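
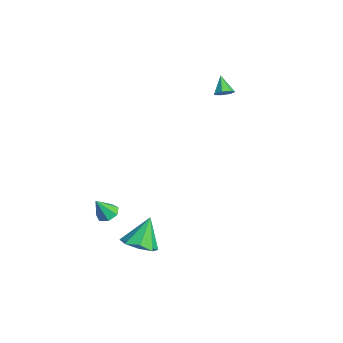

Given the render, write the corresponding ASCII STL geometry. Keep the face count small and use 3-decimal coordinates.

solid 
facet normal 0.284 -0.420 -0.862
outer loop
vertex 2.918 -1.782 -3.408
vertex 2.061 -2.207 -3.483
vertex 2.43 -1.369 -3.77
endloop
endfacet
facet normal 0.482 0.826 0.292
outer loop
vertex 2.918 -1.782 -3.408
vertex 2.43 -1.369 -3.77
vertex 1.579 -1.493 -2.017
endloop
endfacet
facet normal 0.282 -0.420 -0.863
outer loop
vertex 2.43 -1.369 -3.77
vertex 2.061 -2.207 -3.483
vertex 1.726 -1.446 -3.963
endloop
endfacet
facet normal -0.113 0.993 0.015
outer loop
vertex 2.43 -1.369 -3.77
vertex 1.726 -1.446 -3.963
vertex 1.579 -1.493 -2.017
endloop
endfacet
facet normal 0.284 -0.419 -0.862
outer loop
vertex 1.726 -1.446 -3.963
vertex 2.061 -2.207 -3.483
vertex 1.218 -1.97 -3.876
endloop
endfacet
facet normal -0.721 0.692 -0.038
outer loop
vertex 1.726 -1.446 -3.963
vertex 1.218 -1.97 -3.876
vertex 1.579 -1.493 -2.017
endloop
endfacet
facet normal 0.284 -0.420 -0.862
outer loop
vertex 1.218 -1.97 -3.876
vertex 2.061 -2.207 -3.483
vertex 1.203 -2.632 -3.558
endloop
endfacet
facet normal -0.981 0.101 0.165
outer loop
vertex 1.218 -1.97 -3.876
vertex 1.203 -2.632 -3.558
vertex 1.579 -1.493 -2.017
endloop
endfacet
facet normal 0.284 -0.420 -0.862
outer loop
vertex 1.203 -2.632 -3.558
vertex 2.061 -2.207 -3.483
vertex 1.691 -3.045 -3.196
endloop
endfacet
facet normal -0.744 -0.437 0.505
outer loop
vertex 1.203 -2.632 -3.558
vertex 1.691 -3.045 -3.196
vertex 1.579 -1.493 -2.017
endloop
endfacet
facet normal 0.283 -0.420 -0.862
outer loop
vertex 1.691 -3.045 -3.196
vertex 2.061 -2.207 -3.483
vertex 2.396 -2.968 -3.002
endloop
endfacet
facet normal -0.149 -0.605 0.782
outer loop
vertex 1.691 -3.045 -3.196
vertex 2.396 -2.968 -3.002
vertex 1.579 -1.493 -2.017
endloop
endfacet
facet normal 0.284 -0.420 -0.862
outer loop
vertex 2.396 -2.968 -3.002
vertex 2.061 -2.207 -3.483
vertex 2.904 -2.444 -3.09
endloop
endfacet
facet normal 0.458 -0.304 0.835
outer loop
vertex 2.396 -2.968 -3.002
vertex 2.904 -2.444 -3.09
vertex 1.579 -1.493 -2.017
endloop
endfacet
facet normal 0.284 -0.420 -0.862
outer loop
vertex 2.904 -2.444 -3.09
vertex 2.061 -2.207 -3.483
vertex 2.918 -1.782 -3.408
endloop
endfacet
facet normal 0.719 0.288 0.632
outer loop
vertex 2.904 -2.444 -3.09
vertex 2.918 -1.782 -3.408
vertex 1.579 -1.493 -2.017
endloop
endfacet
facet normal 0.697 -0.064 -0.715
outer loop
vertex -2.098 3.71 3.588
vertex -2.453 3.464 3.264
vertex -2.352 3.993 3.315
endloop
endfacet
facet normal 0.150 0.753 0.641
outer loop
vertex -2.098 3.71 3.588
vertex -2.352 3.993 3.315
vertex -3.227 3.536 4.056
endloop
endfacet
facet normal 0.696 -0.064 -0.715
outer loop
vertex -2.352 3.993 3.315
vertex -2.453 3.464 3.264
vertex -2.683 3.878 3.003
endloop
endfacet
facet normal -0.401 0.912 0.089
outer loop
vertex -2.352 3.993 3.315
vertex -2.683 3.878 3.003
vertex -3.227 3.536 4.056
endloop
endfacet
facet normal 0.698 -0.063 -0.714
outer loop
vertex -2.683 3.878 3.003
vertex -2.453 3.464 3.264
vertex -2.84 3.451 2.887
endloop
endfacet
facet normal -0.860 0.402 -0.314
outer loop
vertex -2.683 3.878 3.003
vertex -2.84 3.451 2.887
vertex -3.227 3.536 4.056
endloop
endfacet
facet normal 0.697 -0.064 -0.714
outer loop
vertex -2.84 3.451 2.887
vertex -2.453 3.464 3.264
vertex -2.706 3.035 3.055
endloop
endfacet
facet normal -0.882 -0.391 -0.264
outer loop
vertex -2.84 3.451 2.887
vertex -2.706 3.035 3.055
vertex -3.227 3.536 4.056
endloop
endfacet
facet normal 0.698 -0.064 -0.714
outer loop
vertex -2.706 3.035 3.055
vertex -2.453 3.464 3.264
vertex -2.381 2.942 3.381
endloop
endfacet
facet normal -0.450 -0.870 0.201
outer loop
vertex -2.706 3.035 3.055
vertex -2.381 2.942 3.381
vertex -3.227 3.536 4.056
endloop
endfacet
facet normal 0.697 -0.064 -0.714
outer loop
vertex -2.381 2.942 3.381
vertex -2.453 3.464 3.264
vertex -2.111 3.242 3.618
endloop
endfacet
facet normal 0.109 -0.675 0.730
outer loop
vertex -2.381 2.942 3.381
vertex -2.111 3.242 3.618
vertex -3.227 3.536 4.056
endloop
endfacet
facet normal 0.697 -0.065 -0.714
outer loop
vertex -2.111 3.242 3.618
vertex -2.453 3.464 3.264
vertex -2.098 3.71 3.588
endloop
endfacet
facet normal 0.376 0.049 0.925
outer loop
vertex -2.111 3.242 3.618
vertex -2.098 3.71 3.588
vertex -3.227 3.536 4.056
endloop
endfacet
facet normal -0.088 0.483 -0.871
outer loop
vertex -1.065 -2.408 -3.543
vertex -1.567 -2.761 -3.688
vertex -1.549 -2.21 -3.384
endloop
endfacet
facet normal 0.453 0.533 0.714
outer loop
vertex -1.065 -2.408 -3.543
vertex -1.549 -2.21 -3.384
vertex -1.453 -3.379 -2.572
endloop
endfacet
facet normal -0.089 0.483 -0.871
outer loop
vertex -1.549 -2.21 -3.384
vertex -1.567 -2.761 -3.688
vertex -2.046 -2.426 -3.453
endloop
endfacet
facet normal -0.335 0.519 0.787
outer loop
vertex -1.549 -2.21 -3.384
vertex -2.046 -2.426 -3.453
vertex -1.453 -3.379 -2.572
endloop
endfacet
facet normal -0.090 0.483 -0.871
outer loop
vertex -2.046 -2.426 -3.453
vertex -1.567 -2.761 -3.688
vertex -2.182 -2.895 -3.699
endloop
endfacet
facet normal -0.846 -0.034 0.532
outer loop
vertex -2.046 -2.426 -3.453
vertex -2.182 -2.895 -3.699
vertex -1.453 -3.379 -2.572
endloop
endfacet
facet normal -0.089 0.482 -0.872
outer loop
vertex -2.182 -2.895 -3.699
vertex -1.567 -2.761 -3.688
vertex -1.855 -3.263 -3.936
endloop
endfacet
facet normal -0.692 -0.707 0.144
outer loop
vertex -2.182 -2.895 -3.699
vertex -1.855 -3.263 -3.936
vertex -1.453 -3.379 -2.572
endloop
endfacet
facet normal -0.089 0.482 -0.872
outer loop
vertex -1.855 -3.263 -3.936
vertex -1.567 -2.761 -3.688
vertex -1.311 -3.253 -3.986
endloop
endfacet
facet normal 0.010 -0.996 -0.088
outer loop
vertex -1.855 -3.263 -3.936
vertex -1.311 -3.253 -3.986
vertex -1.453 -3.379 -2.572
endloop
endfacet
facet normal -0.087 0.482 -0.872
outer loop
vertex -1.311 -3.253 -3.986
vertex -1.567 -2.761 -3.688
vertex -0.959 -2.873 -3.811
endloop
endfacet
facet normal 0.731 -0.683 0.013
outer loop
vertex -1.311 -3.253 -3.986
vertex -0.959 -2.873 -3.811
vertex -1.453 -3.379 -2.572
endloop
endfacet
facet normal -0.087 0.482 -0.872
outer loop
vertex -0.959 -2.873 -3.811
vertex -1.567 -2.761 -3.688
vertex -1.065 -2.408 -3.543
endloop
endfacet
facet normal 0.929 -0.001 0.370
outer loop
vertex -0.959 -2.873 -3.811
vertex -1.065 -2.408 -3.543
vertex -1.453 -3.379 -2.572
endloop
endfacet

endsolid


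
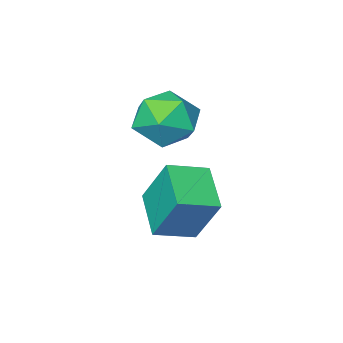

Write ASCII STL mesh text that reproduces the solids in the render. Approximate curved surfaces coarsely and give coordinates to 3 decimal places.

solid 
facet normal -0.921 0.270 -0.281
outer loop
vertex -3.577 2.106 -0.075
vertex -3.008 3.411 -0.687
vertex -3.354 1.303 -1.58
endloop
endfacet
facet normal -0.366 -0.842 0.395
outer loop
vertex -2.212 0.969 -1.233
vertex -3.577 2.106 -0.075
vertex -3.354 1.303 -1.58
endloop
endfacet
facet normal -0.921 0.270 -0.280
outer loop
vertex -3.354 1.303 -1.58
vertex -3.008 3.411 -0.687
vertex -2.786 2.609 -2.192
endloop
endfacet
facet normal 0.129 -0.466 -0.875
outer loop
vertex -2.786 2.609 -2.192
vertex -2.212 0.969 -1.233
vertex -3.354 1.303 -1.58
endloop
endfacet
facet normal -0.129 0.467 0.875
outer loop
vertex -3.577 2.106 -0.075
vertex -1.866 3.077 -0.34
vertex -3.008 3.411 -0.687
endloop
endfacet
facet normal -0.367 -0.842 0.395
outer loop
vertex -2.434 1.771 0.272
vertex -3.577 2.106 -0.075
vertex -2.212 0.969 -1.233
endloop
endfacet
facet normal -0.129 0.466 0.875
outer loop
vertex -2.434 1.771 0.272
vertex -1.866 3.077 -0.34
vertex -3.577 2.106 -0.075
endloop
endfacet
facet normal 0.366 0.842 -0.395
outer loop
vertex -3.008 3.411 -0.687
vertex -1.866 3.077 -0.34
vertex -2.786 2.609 -2.192
endloop
endfacet
facet normal 0.129 -0.467 -0.875
outer loop
vertex -1.643 2.274 -1.845
vertex -2.212 0.969 -1.233
vertex -2.786 2.609 -2.192
endloop
endfacet
facet normal 0.367 0.842 -0.395
outer loop
vertex -2.786 2.609 -2.192
vertex -1.866 3.077 -0.34
vertex -1.643 2.274 -1.845
endloop
endfacet
facet normal 0.921 -0.270 0.280
outer loop
vertex -1.643 2.274 -1.845
vertex -2.434 1.771 0.272
vertex -2.212 0.969 -1.233
endloop
endfacet
facet normal 0.921 -0.269 0.280
outer loop
vertex -1.866 3.077 -0.34
vertex -2.434 1.771 0.272
vertex -1.643 2.274 -1.845
endloop
endfacet
facet normal -0.579 0.720 0.381
outer loop
vertex -3.311 1.777 1.272
vertex -4.016 1.072 1.533
vertex -3.268 1.323 2.196
endloop
endfacet
facet normal 0.110 0.894 0.434
outer loop
vertex -3.311 1.777 1.272
vertex -3.268 1.323 2.196
vertex -2.403 1.478 1.657
endloop
endfacet
facet normal 0.389 0.894 -0.223
outer loop
vertex -3.311 1.777 1.272
vertex -2.403 1.478 1.657
vertex -2.617 1.323 0.661
endloop
endfacet
facet normal -0.129 0.720 -0.682
outer loop
vertex -3.311 1.777 1.272
vertex -2.617 1.323 0.661
vertex -3.613 1.072 0.584
endloop
endfacet
facet normal -0.727 0.613 -0.309
outer loop
vertex -3.311 1.777 1.272
vertex -3.613 1.072 0.584
vertex -4.016 1.072 1.533
endloop
endfacet
facet normal 0.437 0.385 0.813
outer loop
vertex -2.403 1.478 1.657
vertex -3.268 1.323 2.196
vertex -2.547 0.588 2.156
endloop
endfacet
facet normal -0.679 0.103 0.727
outer loop
vertex -3.268 1.323 2.196
vertex -4.016 1.072 1.533
vertex -3.543 0.337 2.079
endloop
endfacet
facet normal -0.918 -0.070 -0.390
outer loop
vertex -4.016 1.072 1.533
vertex -3.613 1.072 0.584
vertex -3.757 0.182 1.083
endloop
endfacet
facet normal 0.051 0.104 -0.993
outer loop
vertex -3.613 1.072 0.584
vertex -2.617 1.323 0.661
vertex -2.892 0.337 0.544
endloop
endfacet
facet normal 0.888 0.385 -0.251
outer loop
vertex -2.617 1.323 0.661
vertex -2.403 1.478 1.657
vertex -2.144 0.588 1.207
endloop
endfacet
facet normal 0.129 -0.720 0.682
outer loop
vertex -2.849 -0.117 1.468
vertex -2.547 0.588 2.156
vertex -3.543 0.337 2.079
endloop
endfacet
facet normal -0.389 -0.894 0.223
outer loop
vertex -2.849 -0.117 1.468
vertex -3.543 0.337 2.079
vertex -3.757 0.182 1.083
endloop
endfacet
facet normal -0.110 -0.894 -0.434
outer loop
vertex -2.849 -0.117 1.468
vertex -3.757 0.182 1.083
vertex -2.892 0.337 0.544
endloop
endfacet
facet normal 0.579 -0.720 -0.381
outer loop
vertex -2.849 -0.117 1.468
vertex -2.892 0.337 0.544
vertex -2.144 0.588 1.207
endloop
endfacet
facet normal 0.727 -0.613 0.309
outer loop
vertex -2.849 -0.117 1.468
vertex -2.144 0.588 1.207
vertex -2.547 0.588 2.156
endloop
endfacet
facet normal -0.051 -0.104 0.993
outer loop
vertex -3.543 0.337 2.079
vertex -2.547 0.588 2.156
vertex -3.268 1.323 2.196
endloop
endfacet
facet normal -0.888 -0.385 0.251
outer loop
vertex -3.757 0.182 1.083
vertex -3.543 0.337 2.079
vertex -4.016 1.072 1.533
endloop
endfacet
facet normal -0.437 -0.385 -0.813
outer loop
vertex -2.892 0.337 0.544
vertex -3.757 0.182 1.083
vertex -3.613 1.072 0.584
endloop
endfacet
facet normal 0.679 -0.103 -0.727
outer loop
vertex -2.144 0.588 1.207
vertex -2.892 0.337 0.544
vertex -2.617 1.323 0.661
endloop
endfacet
facet normal 0.918 0.070 0.390
outer loop
vertex -2.547 0.588 2.156
vertex -2.144 0.588 1.207
vertex -2.403 1.478 1.657
endloop
endfacet

endsolid


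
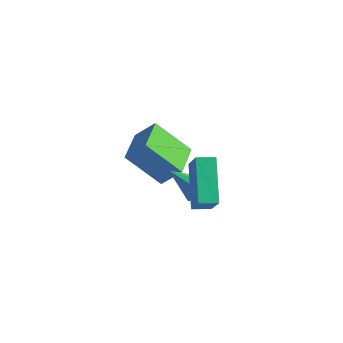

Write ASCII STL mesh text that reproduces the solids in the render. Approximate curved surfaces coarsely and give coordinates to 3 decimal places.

solid 
facet normal 0.791 0.181 -0.584
outer loop
vertex 0.067 2.037 -1.152
vertex -0.339 1.952 -1.728
vertex -0.161 2.502 -1.317
endloop
endfacet
facet normal 0.105 0.378 0.920
outer loop
vertex 0.067 2.037 -1.152
vertex -0.161 2.502 -1.317
vertex -1.581 1.668 -0.812
endloop
endfacet
facet normal 0.792 0.180 -0.584
outer loop
vertex -0.161 2.502 -1.317
vertex -0.339 1.952 -1.728
vertex -0.493 2.645 -1.723
endloop
endfacet
facet normal -0.288 0.805 0.519
outer loop
vertex -0.161 2.502 -1.317
vertex -0.493 2.645 -1.723
vertex -1.581 1.668 -0.812
endloop
endfacet
facet normal 0.791 0.180 -0.584
outer loop
vertex -0.493 2.645 -1.723
vertex -0.339 1.952 -1.728
vertex -0.735 2.382 -2.132
endloop
endfacet
facet normal -0.692 0.720 -0.054
outer loop
vertex -0.493 2.645 -1.723
vertex -0.735 2.382 -2.132
vertex -1.581 1.668 -0.812
endloop
endfacet
facet normal 0.792 0.180 -0.584
outer loop
vertex -0.735 2.382 -2.132
vertex -0.339 1.952 -1.728
vertex -0.745 1.866 -2.305
endloop
endfacet
facet normal -0.869 0.172 -0.464
outer loop
vertex -0.735 2.382 -2.132
vertex -0.745 1.866 -2.305
vertex -1.581 1.668 -0.812
endloop
endfacet
facet normal 0.791 0.181 -0.584
outer loop
vertex -0.745 1.866 -2.305
vertex -0.339 1.952 -1.728
vertex -0.517 1.401 -2.14
endloop
endfacet
facet normal -0.716 -0.517 -0.469
outer loop
vertex -0.745 1.866 -2.305
vertex -0.517 1.401 -2.14
vertex -1.581 1.668 -0.812
endloop
endfacet
facet normal 0.791 0.181 -0.584
outer loop
vertex -0.517 1.401 -2.14
vertex -0.339 1.952 -1.728
vertex -0.185 1.259 -1.734
endloop
endfacet
facet normal -0.321 -0.945 -0.068
outer loop
vertex -0.517 1.401 -2.14
vertex -0.185 1.259 -1.734
vertex -1.581 1.668 -0.812
endloop
endfacet
facet normal 0.791 0.181 -0.584
outer loop
vertex -0.185 1.259 -1.734
vertex -0.339 1.952 -1.728
vertex 0.057 1.522 -1.325
endloop
endfacet
facet normal 0.081 -0.860 0.505
outer loop
vertex -0.185 1.259 -1.734
vertex 0.057 1.522 -1.325
vertex -1.581 1.668 -0.812
endloop
endfacet
facet normal 0.791 0.181 -0.584
outer loop
vertex 0.057 1.522 -1.325
vertex -0.339 1.952 -1.728
vertex 0.067 2.037 -1.152
endloop
endfacet
facet normal 0.258 -0.312 0.914
outer loop
vertex 0.057 1.522 -1.325
vertex 0.067 2.037 -1.152
vertex -1.581 1.668 -0.812
endloop
endfacet
facet normal -0.719 -0.186 0.669
outer loop
vertex -3.126 2.365 -0.401
vertex -3.632 4.038 -0.48
vertex -3.966 2.064 -1.387
endloop
endfacet
facet normal 0.290 -0.956 0.045
outer loop
vertex -2.428 2.462 -2.82
vertex -3.126 2.365 -0.401
vertex -3.966 2.064 -1.387
endloop
endfacet
facet normal -0.719 -0.186 0.670
outer loop
vertex -3.966 2.064 -1.387
vertex -3.632 4.038 -0.48
vertex -4.473 3.737 -1.466
endloop
endfacet
facet normal -0.632 -0.227 -0.741
outer loop
vertex -4.473 3.737 -1.466
vertex -2.428 2.462 -2.82
vertex -3.966 2.064 -1.387
endloop
endfacet
facet normal 0.632 0.226 0.741
outer loop
vertex -3.126 2.365 -0.401
vertex -2.094 4.436 -1.913
vertex -3.632 4.038 -0.48
endloop
endfacet
facet normal 0.289 -0.956 0.045
outer loop
vertex -1.587 2.763 -1.834
vertex -3.126 2.365 -0.401
vertex -2.428 2.462 -2.82
endloop
endfacet
facet normal 0.632 0.226 0.741
outer loop
vertex -1.587 2.763 -1.834
vertex -2.094 4.436 -1.913
vertex -3.126 2.365 -0.401
endloop
endfacet
facet normal -0.289 0.956 -0.045
outer loop
vertex -3.632 4.038 -0.48
vertex -2.094 4.436 -1.913
vertex -4.473 3.737 -1.466
endloop
endfacet
facet normal -0.632 -0.226 -0.741
outer loop
vertex -2.934 4.135 -2.899
vertex -2.428 2.462 -2.82
vertex -4.473 3.737 -1.466
endloop
endfacet
facet normal -0.289 0.956 -0.045
outer loop
vertex -4.473 3.737 -1.466
vertex -2.094 4.436 -1.913
vertex -2.934 4.135 -2.899
endloop
endfacet
facet normal 0.719 0.186 -0.670
outer loop
vertex -2.934 4.135 -2.899
vertex -1.587 2.763 -1.834
vertex -2.428 2.462 -2.82
endloop
endfacet
facet normal 0.719 0.186 -0.669
outer loop
vertex -2.094 4.436 -1.913
vertex -1.587 2.763 -1.834
vertex -2.934 4.135 -2.899
endloop
endfacet
facet normal -0.425 0.407 -0.808
outer loop
vertex 0.084 0.36 1.53
vertex 0.723 0.851 1.441
vertex 1.031 -1.096 0.298
endloop
endfacet
facet normal -0.788 -0.606 0.110
outer loop
vertex 1.717 -1.751 1.599
vertex 0.084 0.36 1.53
vertex 1.031 -1.096 0.298
endloop
endfacet
facet normal -0.425 0.407 -0.808
outer loop
vertex 1.031 -1.096 0.298
vertex 0.723 0.851 1.441
vertex 1.67 -0.606 0.209
endloop
endfacet
facet normal 0.444 -0.684 -0.579
outer loop
vertex 1.67 -0.606 0.209
vertex 1.717 -1.751 1.599
vertex 1.031 -1.096 0.298
endloop
endfacet
facet normal -0.445 0.684 0.579
outer loop
vertex 0.084 0.36 1.53
vertex 1.409 0.196 2.742
vertex 0.723 0.851 1.441
endloop
endfacet
facet normal -0.788 -0.606 0.111
outer loop
vertex 0.77 -0.294 2.831
vertex 0.084 0.36 1.53
vertex 1.717 -1.751 1.599
endloop
endfacet
facet normal -0.444 0.684 0.578
outer loop
vertex 0.77 -0.294 2.831
vertex 1.409 0.196 2.742
vertex 0.084 0.36 1.53
endloop
endfacet
facet normal 0.788 0.606 -0.111
outer loop
vertex 0.723 0.851 1.441
vertex 1.409 0.196 2.742
vertex 1.67 -0.606 0.209
endloop
endfacet
facet normal 0.445 -0.684 -0.578
outer loop
vertex 2.356 -1.26 1.51
vertex 1.717 -1.751 1.599
vertex 1.67 -0.606 0.209
endloop
endfacet
facet normal 0.788 0.606 -0.111
outer loop
vertex 1.67 -0.606 0.209
vertex 1.409 0.196 2.742
vertex 2.356 -1.26 1.51
endloop
endfacet
facet normal 0.425 -0.407 0.808
outer loop
vertex 2.356 -1.26 1.51
vertex 0.77 -0.294 2.831
vertex 1.717 -1.751 1.599
endloop
endfacet
facet normal 0.425 -0.407 0.808
outer loop
vertex 1.409 0.196 2.742
vertex 0.77 -0.294 2.831
vertex 2.356 -1.26 1.51
endloop
endfacet

endsolid


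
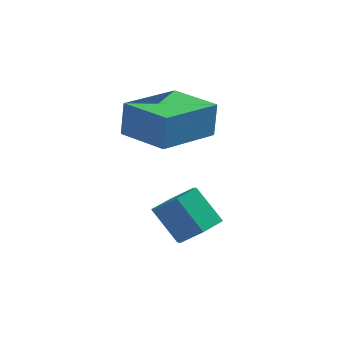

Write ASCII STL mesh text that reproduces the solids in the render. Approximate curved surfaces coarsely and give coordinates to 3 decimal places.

solid 
facet normal -0.858 0.513 -0.005
outer loop
vertex -4.16 -1.516 2.093
vertex -3.185 0.113 1.881
vertex -4.217 -1.622 1.01
endloop
endfacet
facet normal -0.511 -0.853 0.110
outer loop
vertex -2.895 -2.413 1.019
vertex -4.16 -1.516 2.093
vertex -4.217 -1.622 1.01
endloop
endfacet
facet normal -0.858 0.514 -0.006
outer loop
vertex -4.217 -1.622 1.01
vertex -3.185 0.113 1.881
vertex -3.241 0.006 0.798
endloop
endfacet
facet normal -0.052 -0.098 -0.994
outer loop
vertex -3.241 0.006 0.798
vertex -2.895 -2.413 1.019
vertex -4.217 -1.622 1.01
endloop
endfacet
facet normal 0.052 0.098 0.994
outer loop
vertex -4.16 -1.516 2.093
vertex -1.863 -0.678 1.89
vertex -3.185 0.113 1.881
endloop
endfacet
facet normal -0.511 -0.853 0.111
outer loop
vertex -2.839 -2.306 2.102
vertex -4.16 -1.516 2.093
vertex -2.895 -2.413 1.019
endloop
endfacet
facet normal 0.052 0.098 0.994
outer loop
vertex -2.839 -2.306 2.102
vertex -1.863 -0.678 1.89
vertex -4.16 -1.516 2.093
endloop
endfacet
facet normal 0.511 0.853 -0.111
outer loop
vertex -3.185 0.113 1.881
vertex -1.863 -0.678 1.89
vertex -3.241 0.006 0.798
endloop
endfacet
facet normal -0.052 -0.098 -0.994
outer loop
vertex -1.92 -0.784 0.807
vertex -2.895 -2.413 1.019
vertex -3.241 0.006 0.798
endloop
endfacet
facet normal 0.511 0.853 -0.110
outer loop
vertex -3.241 0.006 0.798
vertex -1.863 -0.678 1.89
vertex -1.92 -0.784 0.807
endloop
endfacet
facet normal 0.858 -0.513 0.006
outer loop
vertex -1.92 -0.784 0.807
vertex -2.839 -2.306 2.102
vertex -2.895 -2.413 1.019
endloop
endfacet
facet normal 0.858 -0.514 0.005
outer loop
vertex -1.863 -0.678 1.89
vertex -2.839 -2.306 2.102
vertex -1.92 -0.784 0.807
endloop
endfacet
facet normal 0.608 -0.256 -0.751
outer loop
vertex -1.298 -2.574 -1.34
vertex -1.887 -2.611 -1.804
vertex -1.514 -1.966 -1.722
endloop
endfacet
facet normal 0.740 0.526 0.419
outer loop
vertex -1.298 -2.574 -1.34
vertex -1.514 -1.966 -1.722
vertex -2.064 -2.252 -0.393
endloop
endfacet
facet normal 0.740 0.526 0.419
outer loop
vertex -2.064 -2.252 -0.393
vertex -1.514 -1.966 -1.722
vertex -2.28 -1.643 -0.775
endloop
endfacet
facet normal -0.607 0.256 0.752
outer loop
vertex -2.064 -2.252 -0.393
vertex -2.28 -1.643 -0.775
vertex -2.653 -2.289 -0.856
endloop
endfacet
facet normal 0.607 -0.256 -0.752
outer loop
vertex -1.514 -1.966 -1.722
vertex -1.887 -2.611 -1.804
vertex -2.103 -2.003 -2.185
endloop
endfacet
facet normal 0.121 0.965 -0.231
outer loop
vertex -1.514 -1.966 -1.722
vertex -2.103 -2.003 -2.185
vertex -2.28 -1.643 -0.775
endloop
endfacet
facet normal 0.121 0.965 -0.231
outer loop
vertex -2.28 -1.643 -0.775
vertex -2.103 -2.003 -2.185
vertex -2.869 -1.68 -1.238
endloop
endfacet
facet normal -0.607 0.256 0.752
outer loop
vertex -2.28 -1.643 -0.775
vertex -2.869 -1.68 -1.238
vertex -2.653 -2.289 -0.856
endloop
endfacet
facet normal 0.607 -0.256 -0.752
outer loop
vertex -2.103 -2.003 -2.185
vertex -1.887 -2.611 -1.804
vertex -2.476 -2.648 -2.267
endloop
endfacet
facet normal -0.619 0.440 -0.651
outer loop
vertex -2.103 -2.003 -2.185
vertex -2.476 -2.648 -2.267
vertex -2.869 -1.68 -1.238
endloop
endfacet
facet normal -0.619 0.440 -0.650
outer loop
vertex -2.869 -1.68 -1.238
vertex -2.476 -2.648 -2.267
vertex -3.242 -2.326 -1.32
endloop
endfacet
facet normal -0.608 0.256 0.752
outer loop
vertex -2.869 -1.68 -1.238
vertex -3.242 -2.326 -1.32
vertex -2.653 -2.289 -0.856
endloop
endfacet
facet normal 0.607 -0.256 -0.752
outer loop
vertex -2.476 -2.648 -2.267
vertex -1.887 -2.611 -1.804
vertex -2.26 -3.257 -1.885
endloop
endfacet
facet normal -0.740 -0.526 -0.420
outer loop
vertex -2.476 -2.648 -2.267
vertex -2.26 -3.257 -1.885
vertex -3.242 -2.326 -1.32
endloop
endfacet
facet normal -0.740 -0.526 -0.419
outer loop
vertex -3.242 -2.326 -1.32
vertex -2.26 -3.257 -1.885
vertex -3.026 -2.934 -0.938
endloop
endfacet
facet normal -0.608 0.256 0.751
outer loop
vertex -3.242 -2.326 -1.32
vertex -3.026 -2.934 -0.938
vertex -2.653 -2.289 -0.856
endloop
endfacet
facet normal 0.607 -0.256 -0.752
outer loop
vertex -2.26 -3.257 -1.885
vertex -1.887 -2.611 -1.804
vertex -1.671 -3.22 -1.422
endloop
endfacet
facet normal -0.121 -0.965 0.231
outer loop
vertex -2.26 -3.257 -1.885
vertex -1.671 -3.22 -1.422
vertex -3.026 -2.934 -0.938
endloop
endfacet
facet normal -0.121 -0.965 0.231
outer loop
vertex -3.026 -2.934 -0.938
vertex -1.671 -3.22 -1.422
vertex -2.437 -2.897 -0.475
endloop
endfacet
facet normal -0.607 0.256 0.752
outer loop
vertex -3.026 -2.934 -0.938
vertex -2.437 -2.897 -0.475
vertex -2.653 -2.289 -0.856
endloop
endfacet
facet normal 0.608 -0.256 -0.752
outer loop
vertex -1.671 -3.22 -1.422
vertex -1.887 -2.611 -1.804
vertex -1.298 -2.574 -1.34
endloop
endfacet
facet normal 0.619 -0.440 0.651
outer loop
vertex -1.671 -3.22 -1.422
vertex -1.298 -2.574 -1.34
vertex -2.437 -2.897 -0.475
endloop
endfacet
facet normal 0.619 -0.441 0.650
outer loop
vertex -2.437 -2.897 -0.475
vertex -1.298 -2.574 -1.34
vertex -2.064 -2.252 -0.393
endloop
endfacet
facet normal -0.607 0.256 0.752
outer loop
vertex -2.437 -2.897 -0.475
vertex -2.064 -2.252 -0.393
vertex -2.653 -2.289 -0.856
endloop
endfacet

endsolid


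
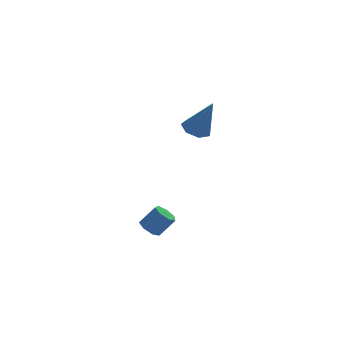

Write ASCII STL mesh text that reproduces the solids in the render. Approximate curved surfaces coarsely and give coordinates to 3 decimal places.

solid 
facet normal -0.639 0.116 -0.760
outer loop
vertex -3.297 -4.26 -2.488
vertex -3.574 -3.846 -2.192
vertex -3.128 -3.792 -2.559
endloop
endfacet
facet normal 0.692 -0.346 -0.633
outer loop
vertex -3.297 -4.26 -2.488
vertex -3.128 -3.792 -2.559
vertex -2.589 -4.389 -1.643
endloop
endfacet
facet normal 0.692 -0.347 -0.633
outer loop
vertex -2.589 -4.389 -1.643
vertex -3.128 -3.792 -2.559
vertex -2.419 -3.921 -1.714
endloop
endfacet
facet normal 0.637 -0.116 0.762
outer loop
vertex -2.589 -4.389 -1.643
vertex -2.419 -3.921 -1.714
vertex -2.866 -3.974 -1.348
endloop
endfacet
facet normal -0.639 0.118 -0.760
outer loop
vertex -3.128 -3.792 -2.559
vertex -3.574 -3.846 -2.192
vertex -3.294 -3.364 -2.353
endloop
endfacet
facet normal 0.695 0.512 -0.505
outer loop
vertex -3.128 -3.792 -2.559
vertex -3.294 -3.364 -2.353
vertex -2.419 -3.921 -1.714
endloop
endfacet
facet normal 0.695 0.513 -0.504
outer loop
vertex -2.419 -3.921 -1.714
vertex -3.294 -3.364 -2.353
vertex -2.586 -3.493 -1.509
endloop
endfacet
facet normal 0.637 -0.116 0.762
outer loop
vertex -2.419 -3.921 -1.714
vertex -2.586 -3.493 -1.509
vertex -2.866 -3.974 -1.348
endloop
endfacet
facet normal -0.637 0.116 -0.762
outer loop
vertex -3.294 -3.364 -2.353
vertex -3.574 -3.846 -2.192
vertex -3.672 -3.298 -2.027
endloop
endfacet
facet normal 0.175 0.985 0.004
outer loop
vertex -3.294 -3.364 -2.353
vertex -3.672 -3.298 -2.027
vertex -2.586 -3.493 -1.509
endloop
endfacet
facet normal 0.175 0.985 0.004
outer loop
vertex -2.586 -3.493 -1.509
vertex -3.672 -3.298 -2.027
vertex -2.964 -3.427 -1.182
endloop
endfacet
facet normal 0.638 -0.117 0.761
outer loop
vertex -2.586 -3.493 -1.509
vertex -2.964 -3.427 -1.182
vertex -2.866 -3.974 -1.348
endloop
endfacet
facet normal -0.638 0.115 -0.762
outer loop
vertex -3.672 -3.298 -2.027
vertex -3.574 -3.846 -2.192
vertex -3.976 -3.645 -1.825
endloop
endfacet
facet normal -0.478 0.715 0.510
outer loop
vertex -3.672 -3.298 -2.027
vertex -3.976 -3.645 -1.825
vertex -2.964 -3.427 -1.182
endloop
endfacet
facet normal -0.478 0.715 0.510
outer loop
vertex -2.964 -3.427 -1.182
vertex -3.976 -3.645 -1.825
vertex -3.267 -3.774 -0.98
endloop
endfacet
facet normal 0.640 -0.116 0.760
outer loop
vertex -2.964 -3.427 -1.182
vertex -3.267 -3.774 -0.98
vertex -2.866 -3.974 -1.348
endloop
endfacet
facet normal -0.637 0.116 -0.762
outer loop
vertex -3.976 -3.645 -1.825
vertex -3.574 -3.846 -2.192
vertex -3.977 -4.143 -1.9
endloop
endfacet
facet normal -0.770 -0.094 0.632
outer loop
vertex -3.976 -3.645 -1.825
vertex -3.977 -4.143 -1.9
vertex -3.267 -3.774 -0.98
endloop
endfacet
facet normal -0.770 -0.092 0.631
outer loop
vertex -3.267 -3.774 -0.98
vertex -3.977 -4.143 -1.9
vertex -3.269 -4.272 -1.055
endloop
endfacet
facet normal 0.639 -0.117 0.760
outer loop
vertex -3.267 -3.774 -0.98
vertex -3.269 -4.272 -1.055
vertex -2.866 -3.974 -1.348
endloop
endfacet
facet normal -0.638 0.117 -0.761
outer loop
vertex -3.977 -4.143 -1.9
vertex -3.574 -3.846 -2.192
vertex -3.675 -4.417 -2.195
endloop
endfacet
facet normal -0.483 -0.831 0.278
outer loop
vertex -3.977 -4.143 -1.9
vertex -3.675 -4.417 -2.195
vertex -3.269 -4.272 -1.055
endloop
endfacet
facet normal -0.483 -0.831 0.278
outer loop
vertex -3.269 -4.272 -1.055
vertex -3.675 -4.417 -2.195
vertex -2.967 -4.546 -1.35
endloop
endfacet
facet normal 0.639 -0.115 0.761
outer loop
vertex -3.269 -4.272 -1.055
vertex -2.967 -4.546 -1.35
vertex -2.866 -3.974 -1.348
endloop
endfacet
facet normal -0.638 0.117 -0.761
outer loop
vertex -3.675 -4.417 -2.195
vertex -3.574 -3.846 -2.192
vertex -3.297 -4.26 -2.488
endloop
endfacet
facet normal 0.170 -0.943 -0.286
outer loop
vertex -3.675 -4.417 -2.195
vertex -3.297 -4.26 -2.488
vertex -2.967 -4.546 -1.35
endloop
endfacet
facet normal 0.170 -0.943 -0.286
outer loop
vertex -2.967 -4.546 -1.35
vertex -3.297 -4.26 -2.488
vertex -2.589 -4.389 -1.643
endloop
endfacet
facet normal 0.638 -0.115 0.761
outer loop
vertex -2.967 -4.546 -1.35
vertex -2.589 -4.389 -1.643
vertex -2.866 -3.974 -1.348
endloop
endfacet
facet normal -0.268 0.294 -0.917
outer loop
vertex -0.195 -2.896 2.746
vertex -0.887 -2.905 2.945
vertex -0.417 -2.362 2.982
endloop
endfacet
facet normal 0.934 0.311 0.176
outer loop
vertex -0.195 -2.896 2.746
vertex -0.417 -2.362 2.982
vertex -0.373 -3.475 4.715
endloop
endfacet
facet normal -0.268 0.294 -0.917
outer loop
vertex -0.417 -2.362 2.982
vertex -0.887 -2.905 2.945
vertex -0.992 -2.237 3.19
endloop
endfacet
facet normal 0.353 0.791 0.499
outer loop
vertex -0.417 -2.362 2.982
vertex -0.992 -2.237 3.19
vertex -0.373 -3.475 4.715
endloop
endfacet
facet normal -0.267 0.295 -0.918
outer loop
vertex -0.992 -2.237 3.19
vertex -0.887 -2.905 2.945
vertex -1.489 -2.615 3.213
endloop
endfacet
facet normal -0.431 0.607 0.668
outer loop
vertex -0.992 -2.237 3.19
vertex -1.489 -2.615 3.213
vertex -0.373 -3.475 4.715
endloop
endfacet
facet normal -0.267 0.295 -0.918
outer loop
vertex -1.489 -2.615 3.213
vertex -0.887 -2.905 2.945
vertex -1.533 -3.212 3.034
endloop
endfacet
facet normal -0.826 -0.105 0.554
outer loop
vertex -1.489 -2.615 3.213
vertex -1.533 -3.212 3.034
vertex -0.373 -3.475 4.715
endloop
endfacet
facet normal -0.267 0.296 -0.917
outer loop
vertex -1.533 -3.212 3.034
vertex -0.887 -2.905 2.945
vertex -1.09 -3.578 2.787
endloop
endfacet
facet normal -0.534 -0.810 0.242
outer loop
vertex -1.533 -3.212 3.034
vertex -1.09 -3.578 2.787
vertex -0.373 -3.475 4.715
endloop
endfacet
facet normal -0.267 0.296 -0.917
outer loop
vertex -1.09 -3.578 2.787
vertex -0.887 -2.905 2.945
vertex -0.495 -3.438 2.659
endloop
endfacet
facet normal 0.223 -0.974 -0.031
outer loop
vertex -1.09 -3.578 2.787
vertex -0.495 -3.438 2.659
vertex -0.373 -3.475 4.715
endloop
endfacet
facet normal -0.268 0.295 -0.917
outer loop
vertex -0.495 -3.438 2.659
vertex -0.887 -2.905 2.945
vertex -0.195 -2.896 2.746
endloop
endfacet
facet normal 0.877 -0.476 -0.061
outer loop
vertex -0.495 -3.438 2.659
vertex -0.195 -2.896 2.746
vertex -0.373 -3.475 4.715
endloop
endfacet

endsolid


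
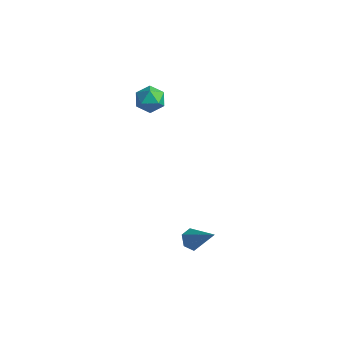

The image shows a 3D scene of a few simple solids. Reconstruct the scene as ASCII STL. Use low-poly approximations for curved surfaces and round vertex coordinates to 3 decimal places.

solid 
facet normal -0.714 -0.028 -0.700
outer loop
vertex 3.115 -2.977 -1.836
vertex 2.748 -3.274 -1.45
vertex 2.742 -2.665 -1.468
endloop
endfacet
facet normal 0.529 0.832 -0.169
outer loop
vertex 3.115 -2.977 -1.836
vertex 2.742 -2.665 -1.468
vertex 4.032 -3.226 -0.19
endloop
endfacet
facet normal -0.714 -0.028 -0.700
outer loop
vertex 2.742 -2.665 -1.468
vertex 2.748 -3.274 -1.45
vertex 2.375 -2.962 -1.082
endloop
endfacet
facet normal -0.143 0.845 0.515
outer loop
vertex 2.742 -2.665 -1.468
vertex 2.375 -2.962 -1.082
vertex 4.032 -3.226 -0.19
endloop
endfacet
facet normal -0.713 -0.027 -0.700
outer loop
vertex 2.375 -2.962 -1.082
vertex 2.748 -3.274 -1.45
vertex 2.38 -3.571 -1.064
endloop
endfacet
facet normal -0.471 0.022 0.882
outer loop
vertex 2.375 -2.962 -1.082
vertex 2.38 -3.571 -1.064
vertex 4.032 -3.226 -0.19
endloop
endfacet
facet normal -0.713 -0.027 -0.700
outer loop
vertex 2.38 -3.571 -1.064
vertex 2.748 -3.274 -1.45
vertex 2.753 -3.884 -1.432
endloop
endfacet
facet normal -0.128 -0.816 0.564
outer loop
vertex 2.38 -3.571 -1.064
vertex 2.753 -3.884 -1.432
vertex 4.032 -3.226 -0.19
endloop
endfacet
facet normal -0.714 -0.026 -0.699
outer loop
vertex 2.753 -3.884 -1.432
vertex 2.748 -3.274 -1.45
vertex 3.12 -3.587 -1.818
endloop
endfacet
facet normal 0.544 -0.830 -0.121
outer loop
vertex 2.753 -3.884 -1.432
vertex 3.12 -3.587 -1.818
vertex 4.032 -3.226 -0.19
endloop
endfacet
facet normal -0.714 -0.026 -0.699
outer loop
vertex 3.12 -3.587 -1.818
vertex 2.748 -3.274 -1.45
vertex 3.115 -2.977 -1.836
endloop
endfacet
facet normal 0.873 -0.007 -0.488
outer loop
vertex 3.12 -3.587 -1.818
vertex 3.115 -2.977 -1.836
vertex 4.032 -3.226 -0.19
endloop
endfacet
facet normal -0.044 0.951 0.307
outer loop
vertex -3.284 1.651 2.274
vertex -3.633 1.401 2.998
vertex -2.797 1.461 2.933
endloop
endfacet
facet normal 0.510 0.850 -0.132
outer loop
vertex -3.284 1.651 2.274
vertex -2.797 1.461 2.933
vertex -2.577 1.209 2.161
endloop
endfacet
facet normal 0.258 0.605 -0.753
outer loop
vertex -3.284 1.651 2.274
vertex -2.577 1.209 2.161
vertex -3.278 0.994 1.748
endloop
endfacet
facet normal -0.453 0.555 -0.698
outer loop
vertex -3.284 1.651 2.274
vertex -3.278 0.994 1.748
vertex -3.931 1.113 2.266
endloop
endfacet
facet normal -0.638 0.768 -0.042
outer loop
vertex -3.284 1.651 2.274
vertex -3.931 1.113 2.266
vertex -3.633 1.401 2.998
endloop
endfacet
facet normal 0.926 0.345 0.151
outer loop
vertex -2.577 1.209 2.161
vertex -2.797 1.461 2.933
vertex -2.489 0.687 2.814
endloop
endfacet
facet normal 0.030 0.508 0.861
outer loop
vertex -2.797 1.461 2.933
vertex -3.633 1.401 2.998
vertex -3.142 0.806 3.332
endloop
endfacet
facet normal -0.931 0.213 0.296
outer loop
vertex -3.633 1.401 2.998
vertex -3.931 1.113 2.266
vertex -3.843 0.591 2.919
endloop
endfacet
facet normal -0.631 -0.133 -0.764
outer loop
vertex -3.931 1.113 2.266
vertex -3.278 0.994 1.748
vertex -3.623 0.339 2.147
endloop
endfacet
facet normal 0.519 -0.051 -0.854
outer loop
vertex -3.278 0.994 1.748
vertex -2.577 1.209 2.161
vertex -2.787 0.399 2.082
endloop
endfacet
facet normal 0.453 -0.555 0.698
outer loop
vertex -3.136 0.149 2.806
vertex -2.489 0.687 2.814
vertex -3.142 0.806 3.332
endloop
endfacet
facet normal -0.258 -0.605 0.753
outer loop
vertex -3.136 0.149 2.806
vertex -3.142 0.806 3.332
vertex -3.843 0.591 2.919
endloop
endfacet
facet normal -0.510 -0.850 0.132
outer loop
vertex -3.136 0.149 2.806
vertex -3.843 0.591 2.919
vertex -3.623 0.339 2.147
endloop
endfacet
facet normal 0.044 -0.951 -0.307
outer loop
vertex -3.136 0.149 2.806
vertex -3.623 0.339 2.147
vertex -2.787 0.399 2.082
endloop
endfacet
facet normal 0.638 -0.768 0.042
outer loop
vertex -3.136 0.149 2.806
vertex -2.787 0.399 2.082
vertex -2.489 0.687 2.814
endloop
endfacet
facet normal 0.631 0.133 0.764
outer loop
vertex -3.142 0.806 3.332
vertex -2.489 0.687 2.814
vertex -2.797 1.461 2.933
endloop
endfacet
facet normal -0.519 0.051 0.854
outer loop
vertex -3.843 0.591 2.919
vertex -3.142 0.806 3.332
vertex -3.633 1.401 2.998
endloop
endfacet
facet normal -0.926 -0.345 -0.151
outer loop
vertex -3.623 0.339 2.147
vertex -3.843 0.591 2.919
vertex -3.931 1.113 2.266
endloop
endfacet
facet normal -0.030 -0.508 -0.861
outer loop
vertex -2.787 0.399 2.082
vertex -3.623 0.339 2.147
vertex -3.278 0.994 1.748
endloop
endfacet
facet normal 0.931 -0.213 -0.296
outer loop
vertex -2.489 0.687 2.814
vertex -2.787 0.399 2.082
vertex -2.577 1.209 2.161
endloop
endfacet

endsolid


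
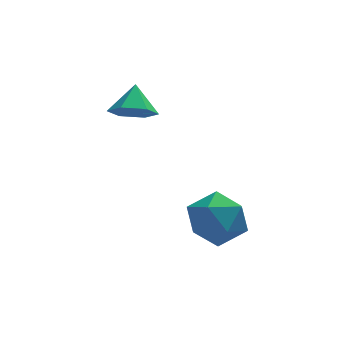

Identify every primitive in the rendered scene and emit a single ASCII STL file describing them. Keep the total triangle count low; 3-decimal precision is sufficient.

solid 
facet normal -0.175 -0.695 -0.697
outer loop
vertex -3.09 3.428 -0.1
vertex -3.788 3.542 -0.038
vertex -3.407 3.916 -0.507
endloop
endfacet
facet normal 0.840 0.543 -0.002
outer loop
vertex -3.09 3.428 -0.1
vertex -3.407 3.916 -0.507
vertex -3.612 4.238 0.658
endloop
endfacet
facet normal -0.175 -0.695 -0.697
outer loop
vertex -3.407 3.916 -0.507
vertex -3.788 3.542 -0.038
vertex -4.105 4.03 -0.445
endloop
endfacet
facet normal 0.135 0.961 -0.242
outer loop
vertex -3.407 3.916 -0.507
vertex -4.105 4.03 -0.445
vertex -3.612 4.238 0.658
endloop
endfacet
facet normal -0.174 -0.695 -0.697
outer loop
vertex -4.105 4.03 -0.445
vertex -3.788 3.542 -0.038
vertex -4.486 3.656 0.023
endloop
endfacet
facet normal -0.612 0.781 0.126
outer loop
vertex -4.105 4.03 -0.445
vertex -4.486 3.656 0.023
vertex -3.612 4.238 0.658
endloop
endfacet
facet normal -0.175 -0.696 -0.696
outer loop
vertex -4.486 3.656 0.023
vertex -3.788 3.542 -0.038
vertex -4.168 3.169 0.43
endloop
endfacet
facet normal -0.655 0.184 0.733
outer loop
vertex -4.486 3.656 0.023
vertex -4.168 3.169 0.43
vertex -3.612 4.238 0.658
endloop
endfacet
facet normal -0.175 -0.695 -0.697
outer loop
vertex -4.168 3.169 0.43
vertex -3.788 3.542 -0.038
vertex -3.47 3.055 0.368
endloop
endfacet
facet normal 0.048 -0.232 0.971
outer loop
vertex -4.168 3.169 0.43
vertex -3.47 3.055 0.368
vertex -3.612 4.238 0.658
endloop
endfacet
facet normal -0.175 -0.695 -0.697
outer loop
vertex -3.47 3.055 0.368
vertex -3.788 3.542 -0.038
vertex -3.09 3.428 -0.1
endloop
endfacet
facet normal 0.795 -0.053 0.604
outer loop
vertex -3.47 3.055 0.368
vertex -3.09 3.428 -0.1
vertex -3.612 4.238 0.658
endloop
endfacet
facet normal 0.444 0.823 -0.355
outer loop
vertex -1.638 0.994 -3.276
vertex -2.069 1.508 -2.623
vertex -1.231 1.133 -2.445
endloop
endfacet
facet normal 0.853 0.248 -0.459
outer loop
vertex -1.638 0.994 -3.276
vertex -1.231 1.133 -2.445
vertex -1.201 0.288 -2.845
endloop
endfacet
facet normal 0.480 -0.221 -0.849
outer loop
vertex -1.638 0.994 -3.276
vertex -1.201 0.288 -2.845
vertex -2.022 0.141 -3.271
endloop
endfacet
facet normal -0.159 0.066 -0.985
outer loop
vertex -1.638 0.994 -3.276
vertex -2.022 0.141 -3.271
vertex -2.558 0.895 -3.134
endloop
endfacet
facet normal -0.181 0.711 -0.679
outer loop
vertex -1.638 0.994 -3.276
vertex -2.558 0.895 -3.134
vertex -2.069 1.508 -2.623
endloop
endfacet
facet normal 0.983 -0.049 0.176
outer loop
vertex -1.201 0.288 -2.845
vertex -1.231 1.133 -2.445
vertex -1.362 0.365 -1.926
endloop
endfacet
facet normal 0.321 0.882 0.345
outer loop
vertex -1.231 1.133 -2.445
vertex -2.069 1.508 -2.623
vertex -1.898 1.119 -1.789
endloop
endfacet
facet normal -0.691 0.701 -0.180
outer loop
vertex -2.069 1.508 -2.623
vertex -2.558 0.895 -3.134
vertex -2.719 0.972 -2.215
endloop
endfacet
facet normal -0.655 -0.343 -0.673
outer loop
vertex -2.558 0.895 -3.134
vertex -2.022 0.141 -3.271
vertex -2.689 0.127 -2.615
endloop
endfacet
facet normal 0.380 -0.806 -0.454
outer loop
vertex -2.022 0.141 -3.271
vertex -1.201 0.288 -2.845
vertex -1.851 -0.248 -2.437
endloop
endfacet
facet normal 0.159 -0.066 0.985
outer loop
vertex -2.282 0.266 -1.784
vertex -1.362 0.365 -1.926
vertex -1.898 1.119 -1.789
endloop
endfacet
facet normal -0.480 0.221 0.849
outer loop
vertex -2.282 0.266 -1.784
vertex -1.898 1.119 -1.789
vertex -2.719 0.972 -2.215
endloop
endfacet
facet normal -0.853 -0.248 0.459
outer loop
vertex -2.282 0.266 -1.784
vertex -2.719 0.972 -2.215
vertex -2.689 0.127 -2.615
endloop
endfacet
facet normal -0.444 -0.823 0.355
outer loop
vertex -2.282 0.266 -1.784
vertex -2.689 0.127 -2.615
vertex -1.851 -0.248 -2.437
endloop
endfacet
facet normal 0.181 -0.711 0.679
outer loop
vertex -2.282 0.266 -1.784
vertex -1.851 -0.248 -2.437
vertex -1.362 0.365 -1.926
endloop
endfacet
facet normal 0.655 0.343 0.673
outer loop
vertex -1.898 1.119 -1.789
vertex -1.362 0.365 -1.926
vertex -1.231 1.133 -2.445
endloop
endfacet
facet normal -0.380 0.806 0.454
outer loop
vertex -2.719 0.972 -2.215
vertex -1.898 1.119 -1.789
vertex -2.069 1.508 -2.623
endloop
endfacet
facet normal -0.983 0.049 -0.176
outer loop
vertex -2.689 0.127 -2.615
vertex -2.719 0.972 -2.215
vertex -2.558 0.895 -3.134
endloop
endfacet
facet normal -0.321 -0.882 -0.345
outer loop
vertex -1.851 -0.248 -2.437
vertex -2.689 0.127 -2.615
vertex -2.022 0.141 -3.271
endloop
endfacet
facet normal 0.691 -0.701 0.180
outer loop
vertex -1.362 0.365 -1.926
vertex -1.851 -0.248 -2.437
vertex -1.201 0.288 -2.845
endloop
endfacet

endsolid


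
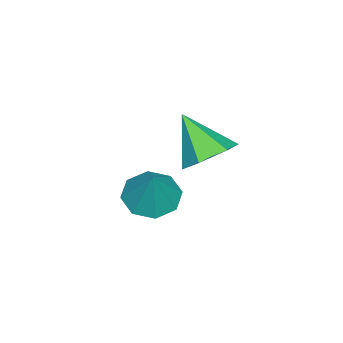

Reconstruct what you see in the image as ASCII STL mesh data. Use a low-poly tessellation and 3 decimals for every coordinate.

solid 
facet normal -0.442 -0.247 -0.862
outer loop
vertex -2.349 -3.173 -3.182
vertex -2.777 -2.522 -3.149
vertex -2.083 -2.711 -3.451
endloop
endfacet
facet normal 0.895 -0.404 0.191
outer loop
vertex -2.349 -3.173 -3.182
vertex -2.083 -2.711 -3.451
vertex -2.163 -2.178 -1.951
endloop
endfacet
facet normal -0.442 -0.247 -0.862
outer loop
vertex -2.083 -2.711 -3.451
vertex -2.777 -2.522 -3.149
vertex -2.224 -2.138 -3.543
endloop
endfacet
facet normal 0.972 0.234 -0.031
outer loop
vertex -2.083 -2.711 -3.451
vertex -2.224 -2.138 -3.543
vertex -2.163 -2.178 -1.951
endloop
endfacet
facet normal -0.442 -0.248 -0.862
outer loop
vertex -2.224 -2.138 -3.543
vertex -2.777 -2.522 -3.149
vertex -2.689 -1.79 -3.405
endloop
endfacet
facet normal 0.599 0.801 -0.003
outer loop
vertex -2.224 -2.138 -3.543
vertex -2.689 -1.79 -3.405
vertex -2.163 -2.178 -1.951
endloop
endfacet
facet normal -0.443 -0.248 -0.862
outer loop
vertex -2.689 -1.79 -3.405
vertex -2.777 -2.522 -3.149
vertex -3.206 -1.871 -3.116
endloop
endfacet
facet normal -0.006 0.966 0.260
outer loop
vertex -2.689 -1.79 -3.405
vertex -3.206 -1.871 -3.116
vertex -2.163 -2.178 -1.951
endloop
endfacet
facet normal -0.443 -0.248 -0.862
outer loop
vertex -3.206 -1.871 -3.116
vertex -2.777 -2.522 -3.149
vertex -3.471 -2.333 -2.847
endloop
endfacet
facet normal -0.488 0.631 0.603
outer loop
vertex -3.206 -1.871 -3.116
vertex -3.471 -2.333 -2.847
vertex -2.163 -2.178 -1.951
endloop
endfacet
facet normal -0.442 -0.247 -0.862
outer loop
vertex -3.471 -2.333 -2.847
vertex -2.777 -2.522 -3.149
vertex -3.331 -2.906 -2.755
endloop
endfacet
facet normal -0.565 -0.005 0.825
outer loop
vertex -3.471 -2.333 -2.847
vertex -3.331 -2.906 -2.755
vertex -2.163 -2.178 -1.951
endloop
endfacet
facet normal -0.442 -0.247 -0.862
outer loop
vertex -3.331 -2.906 -2.755
vertex -2.777 -2.522 -3.149
vertex -2.866 -3.254 -2.894
endloop
endfacet
facet normal -0.191 -0.573 0.797
outer loop
vertex -3.331 -2.906 -2.755
vertex -2.866 -3.254 -2.894
vertex -2.163 -2.178 -1.951
endloop
endfacet
facet normal -0.442 -0.247 -0.863
outer loop
vertex -2.866 -3.254 -2.894
vertex -2.777 -2.522 -3.149
vertex -2.349 -3.173 -3.182
endloop
endfacet
facet normal 0.413 -0.738 0.534
outer loop
vertex -2.866 -3.254 -2.894
vertex -2.349 -3.173 -3.182
vertex -2.163 -2.178 -1.951
endloop
endfacet
facet normal 0.232 0.645 -0.728
outer loop
vertex -1.4 -1.009 -0.773
vertex -1.926 -0.526 -0.513
vertex -1.213 -0.489 -0.253
endloop
endfacet
facet normal 0.754 -0.580 0.309
outer loop
vertex -1.4 -1.009 -0.773
vertex -1.213 -0.489 -0.253
vertex -2.254 -1.434 0.513
endloop
endfacet
facet normal 0.232 0.644 -0.729
outer loop
vertex -1.213 -0.489 -0.253
vertex -1.926 -0.526 -0.513
vertex -1.738 -0.005 0.007
endloop
endfacet
facet normal 0.522 0.111 0.846
outer loop
vertex -1.213 -0.489 -0.253
vertex -1.738 -0.005 0.007
vertex -2.254 -1.434 0.513
endloop
endfacet
facet normal 0.233 0.643 -0.729
outer loop
vertex -1.738 -0.005 0.007
vertex -1.926 -0.526 -0.513
vertex -2.451 -0.042 -0.254
endloop
endfacet
facet normal -0.331 0.419 0.845
outer loop
vertex -1.738 -0.005 0.007
vertex -2.451 -0.042 -0.254
vertex -2.254 -1.434 0.513
endloop
endfacet
facet normal 0.233 0.643 -0.729
outer loop
vertex -2.451 -0.042 -0.254
vertex -1.926 -0.526 -0.513
vertex -2.639 -0.563 -0.774
endloop
endfacet
facet normal -0.951 0.035 0.308
outer loop
vertex -2.451 -0.042 -0.254
vertex -2.639 -0.563 -0.774
vertex -2.254 -1.434 0.513
endloop
endfacet
facet normal 0.233 0.645 -0.728
outer loop
vertex -2.639 -0.563 -0.774
vertex -1.926 -0.526 -0.513
vertex -2.113 -1.047 -1.034
endloop
endfacet
facet normal -0.718 -0.657 -0.230
outer loop
vertex -2.639 -0.563 -0.774
vertex -2.113 -1.047 -1.034
vertex -2.254 -1.434 0.513
endloop
endfacet
facet normal 0.232 0.645 -0.728
outer loop
vertex -2.113 -1.047 -1.034
vertex -1.926 -0.526 -0.513
vertex -1.4 -1.009 -0.773
endloop
endfacet
facet normal 0.135 -0.964 -0.229
outer loop
vertex -2.113 -1.047 -1.034
vertex -1.4 -1.009 -0.773
vertex -2.254 -1.434 0.513
endloop
endfacet

endsolid


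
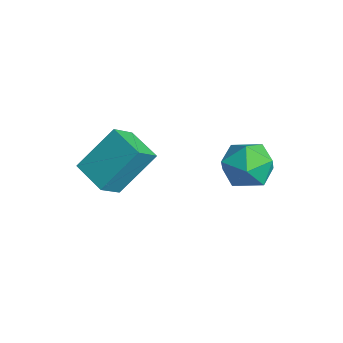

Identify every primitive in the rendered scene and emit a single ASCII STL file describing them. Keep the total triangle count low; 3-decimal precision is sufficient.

solid 
facet normal -0.885 0.414 0.211
outer loop
vertex 1.437 0.066 2.278
vertex 1.366 -0.478 3.048
vertex 1.777 0.371 3.106
endloop
endfacet
facet normal -0.463 0.876 -0.133
outer loop
vertex 1.437 0.066 2.278
vertex 1.777 0.371 3.106
vertex 2.271 0.512 2.312
endloop
endfacet
facet normal -0.283 0.586 -0.759
outer loop
vertex 1.437 0.066 2.278
vertex 2.271 0.512 2.312
vertex 2.165 -0.251 1.762
endloop
endfacet
facet normal -0.593 -0.055 -0.803
outer loop
vertex 1.437 0.066 2.278
vertex 2.165 -0.251 1.762
vertex 1.605 -0.863 2.217
endloop
endfacet
facet normal -0.966 -0.161 -0.203
outer loop
vertex 1.437 0.066 2.278
vertex 1.605 -0.863 2.217
vertex 1.366 -0.478 3.048
endloop
endfacet
facet normal 0.132 0.959 0.252
outer loop
vertex 2.271 0.512 2.312
vertex 1.777 0.371 3.106
vertex 2.715 0.243 3.103
endloop
endfacet
facet normal -0.551 0.212 0.807
outer loop
vertex 1.777 0.371 3.106
vertex 1.366 -0.478 3.048
vertex 2.155 -0.369 3.558
endloop
endfacet
facet normal -0.681 -0.719 0.137
outer loop
vertex 1.366 -0.478 3.048
vertex 1.605 -0.863 2.217
vertex 2.049 -1.132 3.008
endloop
endfacet
facet normal -0.077 -0.548 -0.833
outer loop
vertex 1.605 -0.863 2.217
vertex 2.165 -0.251 1.762
vertex 2.543 -0.991 2.214
endloop
endfacet
facet normal 0.425 0.490 -0.761
outer loop
vertex 2.165 -0.251 1.762
vertex 2.271 0.512 2.312
vertex 2.954 -0.142 2.272
endloop
endfacet
facet normal 0.593 0.055 0.803
outer loop
vertex 2.883 -0.686 3.042
vertex 2.715 0.243 3.103
vertex 2.155 -0.369 3.558
endloop
endfacet
facet normal 0.283 -0.586 0.759
outer loop
vertex 2.883 -0.686 3.042
vertex 2.155 -0.369 3.558
vertex 2.049 -1.132 3.008
endloop
endfacet
facet normal 0.463 -0.876 0.133
outer loop
vertex 2.883 -0.686 3.042
vertex 2.049 -1.132 3.008
vertex 2.543 -0.991 2.214
endloop
endfacet
facet normal 0.885 -0.414 -0.211
outer loop
vertex 2.883 -0.686 3.042
vertex 2.543 -0.991 2.214
vertex 2.954 -0.142 2.272
endloop
endfacet
facet normal 0.966 0.161 0.203
outer loop
vertex 2.883 -0.686 3.042
vertex 2.954 -0.142 2.272
vertex 2.715 0.243 3.103
endloop
endfacet
facet normal 0.077 0.548 0.833
outer loop
vertex 2.155 -0.369 3.558
vertex 2.715 0.243 3.103
vertex 1.777 0.371 3.106
endloop
endfacet
facet normal -0.425 -0.490 0.761
outer loop
vertex 2.049 -1.132 3.008
vertex 2.155 -0.369 3.558
vertex 1.366 -0.478 3.048
endloop
endfacet
facet normal -0.132 -0.959 -0.252
outer loop
vertex 2.543 -0.991 2.214
vertex 2.049 -1.132 3.008
vertex 1.605 -0.863 2.217
endloop
endfacet
facet normal 0.551 -0.212 -0.807
outer loop
vertex 2.954 -0.142 2.272
vertex 2.543 -0.991 2.214
vertex 2.165 -0.251 1.762
endloop
endfacet
facet normal 0.681 0.719 -0.137
outer loop
vertex 2.715 0.243 3.103
vertex 2.954 -0.142 2.272
vertex 2.271 0.512 2.312
endloop
endfacet
facet normal -0.944 -0.238 0.230
outer loop
vertex -1.032 -4.578 1.597
vertex -1.018 -3.32 2.953
vertex -1.389 -3.829 0.906
endloop
endfacet
facet normal -0.007 -0.680 -0.733
outer loop
vertex -0.162 -3.52 0.607
vertex -1.032 -4.578 1.597
vertex -1.389 -3.829 0.906
endloop
endfacet
facet normal -0.944 -0.237 0.230
outer loop
vertex -1.389 -3.829 0.906
vertex -1.018 -3.32 2.953
vertex -1.375 -2.57 2.262
endloop
endfacet
facet normal -0.331 0.693 -0.640
outer loop
vertex -1.375 -2.57 2.262
vertex -0.162 -3.52 0.607
vertex -1.389 -3.829 0.906
endloop
endfacet
facet normal 0.331 -0.694 0.640
outer loop
vertex -1.032 -4.578 1.597
vertex 0.209 -3.011 2.654
vertex -1.018 -3.32 2.953
endloop
endfacet
facet normal -0.008 -0.680 -0.733
outer loop
vertex 0.195 -4.27 1.298
vertex -1.032 -4.578 1.597
vertex -0.162 -3.52 0.607
endloop
endfacet
facet normal 0.330 -0.693 0.640
outer loop
vertex 0.195 -4.27 1.298
vertex 0.209 -3.011 2.654
vertex -1.032 -4.578 1.597
endloop
endfacet
facet normal 0.008 0.680 0.734
outer loop
vertex -1.018 -3.32 2.953
vertex 0.209 -3.011 2.654
vertex -1.375 -2.57 2.262
endloop
endfacet
facet normal -0.330 0.694 -0.640
outer loop
vertex -0.148 -2.262 1.963
vertex -0.162 -3.52 0.607
vertex -1.375 -2.57 2.262
endloop
endfacet
facet normal 0.008 0.680 0.733
outer loop
vertex -1.375 -2.57 2.262
vertex 0.209 -3.011 2.654
vertex -0.148 -2.262 1.963
endloop
endfacet
facet normal 0.944 0.237 -0.230
outer loop
vertex -0.148 -2.262 1.963
vertex 0.195 -4.27 1.298
vertex -0.162 -3.52 0.607
endloop
endfacet
facet normal 0.944 0.237 -0.230
outer loop
vertex 0.209 -3.011 2.654
vertex 0.195 -4.27 1.298
vertex -0.148 -2.262 1.963
endloop
endfacet

endsolid


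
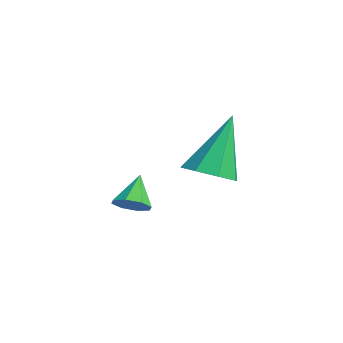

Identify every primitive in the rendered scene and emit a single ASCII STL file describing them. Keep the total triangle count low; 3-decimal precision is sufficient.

solid 
facet normal 0.204 -0.408 -0.890
outer loop
vertex 0.122 -1.185 2.94
vertex -0.657 -1.115 2.729
vertex -0.001 -0.644 2.664
endloop
endfacet
facet normal 0.834 0.389 0.392
outer loop
vertex 0.122 -1.185 2.94
vertex -0.001 -0.644 2.664
vertex -1.083 -0.265 4.591
endloop
endfacet
facet normal 0.203 -0.406 -0.891
outer loop
vertex -0.001 -0.644 2.664
vertex -0.657 -1.115 2.729
vertex -0.509 -0.378 2.427
endloop
endfacet
facet normal 0.437 0.897 0.069
outer loop
vertex -0.001 -0.644 2.664
vertex -0.509 -0.378 2.427
vertex -1.083 -0.265 4.591
endloop
endfacet
facet normal 0.203 -0.406 -0.891
outer loop
vertex -0.509 -0.378 2.427
vertex -0.657 -1.115 2.729
vertex -1.103 -0.544 2.367
endloop
endfacet
facet normal -0.256 0.959 -0.118
outer loop
vertex -0.509 -0.378 2.427
vertex -1.103 -0.544 2.367
vertex -1.083 -0.265 4.591
endloop
endfacet
facet normal 0.204 -0.406 -0.891
outer loop
vertex -1.103 -0.544 2.367
vertex -0.657 -1.115 2.729
vertex -1.436 -1.045 2.519
endloop
endfacet
facet normal -0.840 0.540 -0.060
outer loop
vertex -1.103 -0.544 2.367
vertex -1.436 -1.045 2.519
vertex -1.083 -0.265 4.591
endloop
endfacet
facet normal 0.204 -0.406 -0.891
outer loop
vertex -1.436 -1.045 2.519
vertex -0.657 -1.115 2.729
vertex -1.312 -1.586 2.794
endloop
endfacet
facet normal -0.971 -0.116 0.209
outer loop
vertex -1.436 -1.045 2.519
vertex -1.312 -1.586 2.794
vertex -1.083 -0.265 4.591
endloop
endfacet
facet normal 0.204 -0.407 -0.890
outer loop
vertex -1.312 -1.586 2.794
vertex -0.657 -1.115 2.729
vertex -0.805 -1.852 3.032
endloop
endfacet
facet normal -0.576 -0.622 0.531
outer loop
vertex -1.312 -1.586 2.794
vertex -0.805 -1.852 3.032
vertex -1.083 -0.265 4.591
endloop
endfacet
facet normal 0.204 -0.407 -0.890
outer loop
vertex -0.805 -1.852 3.032
vertex -0.657 -1.115 2.729
vertex -0.211 -1.686 3.092
endloop
endfacet
facet normal 0.119 -0.685 0.719
outer loop
vertex -0.805 -1.852 3.032
vertex -0.211 -1.686 3.092
vertex -1.083 -0.265 4.591
endloop
endfacet
facet normal 0.205 -0.406 -0.891
outer loop
vertex -0.211 -1.686 3.092
vertex -0.657 -1.115 2.729
vertex 0.122 -1.185 2.94
endloop
endfacet
facet normal 0.702 -0.266 0.661
outer loop
vertex -0.211 -1.686 3.092
vertex 0.122 -1.185 2.94
vertex -1.083 -0.265 4.591
endloop
endfacet
facet normal 0.503 -0.418 -0.757
outer loop
vertex 1.837 -3.943 3.087
vertex 1.389 -4.035 2.84
vertex 1.729 -3.642 2.849
endloop
endfacet
facet normal 0.532 0.634 0.561
outer loop
vertex 1.837 -3.943 3.087
vertex 1.729 -3.642 2.849
vertex 0.871 -3.605 3.62
endloop
endfacet
facet normal 0.503 -0.418 -0.756
outer loop
vertex 1.729 -3.642 2.849
vertex 1.389 -4.035 2.84
vertex 1.422 -3.572 2.606
endloop
endfacet
facet normal 0.139 0.984 0.108
outer loop
vertex 1.729 -3.642 2.849
vertex 1.422 -3.572 2.606
vertex 0.871 -3.605 3.62
endloop
endfacet
facet normal 0.503 -0.418 -0.756
outer loop
vertex 1.422 -3.572 2.606
vertex 1.389 -4.035 2.84
vertex 1.095 -3.774 2.5
endloop
endfacet
facet normal -0.459 0.860 -0.222
outer loop
vertex 1.422 -3.572 2.606
vertex 1.095 -3.774 2.5
vertex 0.871 -3.605 3.62
endloop
endfacet
facet normal 0.502 -0.419 -0.756
outer loop
vertex 1.095 -3.774 2.5
vertex 1.389 -4.035 2.84
vertex 0.941 -4.128 2.594
endloop
endfacet
facet normal -0.913 0.335 -0.233
outer loop
vertex 1.095 -3.774 2.5
vertex 0.941 -4.128 2.594
vertex 0.871 -3.605 3.62
endloop
endfacet
facet normal 0.502 -0.419 -0.756
outer loop
vertex 0.941 -4.128 2.594
vertex 1.389 -4.035 2.84
vertex 1.048 -4.429 2.832
endloop
endfacet
facet normal -0.957 -0.279 0.077
outer loop
vertex 0.941 -4.128 2.594
vertex 1.048 -4.429 2.832
vertex 0.871 -3.605 3.62
endloop
endfacet
facet normal 0.502 -0.419 -0.757
outer loop
vertex 1.048 -4.429 2.832
vertex 1.389 -4.035 2.84
vertex 1.356 -4.499 3.075
endloop
endfacet
facet normal -0.564 -0.631 0.533
outer loop
vertex 1.048 -4.429 2.832
vertex 1.356 -4.499 3.075
vertex 0.871 -3.605 3.62
endloop
endfacet
facet normal 0.502 -0.419 -0.757
outer loop
vertex 1.356 -4.499 3.075
vertex 1.389 -4.035 2.84
vertex 1.683 -4.297 3.18
endloop
endfacet
facet normal 0.036 -0.506 0.862
outer loop
vertex 1.356 -4.499 3.075
vertex 1.683 -4.297 3.18
vertex 0.871 -3.605 3.62
endloop
endfacet
facet normal 0.503 -0.418 -0.757
outer loop
vertex 1.683 -4.297 3.18
vertex 1.389 -4.035 2.84
vertex 1.837 -3.943 3.087
endloop
endfacet
facet normal 0.488 0.017 0.873
outer loop
vertex 1.683 -4.297 3.18
vertex 1.837 -3.943 3.087
vertex 0.871 -3.605 3.62
endloop
endfacet

endsolid


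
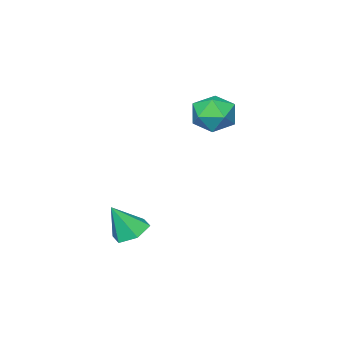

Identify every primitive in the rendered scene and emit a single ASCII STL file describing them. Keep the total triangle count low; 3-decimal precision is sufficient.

solid 
facet normal -0.418 0.265 -0.869
outer loop
vertex 3.716 2.705 -2.026
vertex 2.899 2.582 -1.67
vertex 3.297 3.388 -1.616
endloop
endfacet
facet normal 0.884 0.428 0.190
outer loop
vertex 3.716 2.705 -2.026
vertex 3.297 3.388 -1.616
vertex 3.601 2.138 -0.21
endloop
endfacet
facet normal -0.418 0.265 -0.869
outer loop
vertex 3.297 3.388 -1.616
vertex 2.899 2.582 -1.67
vertex 2.479 3.265 -1.26
endloop
endfacet
facet normal 0.163 0.755 0.636
outer loop
vertex 3.297 3.388 -1.616
vertex 2.479 3.265 -1.26
vertex 3.601 2.138 -0.21
endloop
endfacet
facet normal -0.419 0.264 -0.869
outer loop
vertex 2.479 3.265 -1.26
vertex 2.899 2.582 -1.67
vertex 2.081 2.46 -1.313
endloop
endfacet
facet normal -0.543 0.215 0.812
outer loop
vertex 2.479 3.265 -1.26
vertex 2.081 2.46 -1.313
vertex 3.601 2.138 -0.21
endloop
endfacet
facet normal -0.419 0.266 -0.868
outer loop
vertex 2.081 2.46 -1.313
vertex 2.899 2.582 -1.67
vertex 2.5 1.777 -1.724
endloop
endfacet
facet normal -0.531 -0.652 0.542
outer loop
vertex 2.081 2.46 -1.313
vertex 2.5 1.777 -1.724
vertex 3.601 2.138 -0.21
endloop
endfacet
facet normal -0.418 0.265 -0.869
outer loop
vertex 2.5 1.777 -1.724
vertex 2.899 2.582 -1.67
vertex 3.318 1.9 -2.08
endloop
endfacet
facet normal 0.189 -0.977 0.096
outer loop
vertex 2.5 1.777 -1.724
vertex 3.318 1.9 -2.08
vertex 3.601 2.138 -0.21
endloop
endfacet
facet normal -0.418 0.265 -0.869
outer loop
vertex 3.318 1.9 -2.08
vertex 2.899 2.582 -1.67
vertex 3.716 2.705 -2.026
endloop
endfacet
facet normal 0.896 -0.437 -0.080
outer loop
vertex 3.318 1.9 -2.08
vertex 3.716 2.705 -2.026
vertex 3.601 2.138 -0.21
endloop
endfacet
facet normal 0.012 0.722 0.692
outer loop
vertex -1.125 3.914 4.053
vertex -2.09 3.567 4.432
vertex -1.163 3.158 4.842
endloop
endfacet
facet normal 0.676 0.515 0.526
outer loop
vertex -1.125 3.914 4.053
vertex -1.163 3.158 4.842
vertex -0.447 3.057 4.021
endloop
endfacet
facet normal 0.769 0.615 -0.174
outer loop
vertex -1.125 3.914 4.053
vertex -0.447 3.057 4.021
vertex -0.932 3.404 3.105
endloop
endfacet
facet normal 0.164 0.882 -0.441
outer loop
vertex -1.125 3.914 4.053
vertex -0.932 3.404 3.105
vertex -1.948 3.72 3.359
endloop
endfacet
facet normal -0.304 0.948 0.095
outer loop
vertex -1.125 3.914 4.053
vertex -1.948 3.72 3.359
vertex -2.09 3.567 4.432
endloop
endfacet
facet normal 0.730 -0.183 0.659
outer loop
vertex -0.447 3.057 4.021
vertex -1.163 3.158 4.842
vertex -0.992 2.18 4.381
endloop
endfacet
facet normal -0.344 0.149 0.927
outer loop
vertex -1.163 3.158 4.842
vertex -2.09 3.567 4.432
vertex -2.008 2.496 4.635
endloop
endfacet
facet normal -0.856 0.516 -0.040
outer loop
vertex -2.09 3.567 4.432
vertex -1.948 3.72 3.359
vertex -2.493 2.843 3.719
endloop
endfacet
facet normal -0.099 0.410 -0.907
outer loop
vertex -1.948 3.72 3.359
vertex -0.932 3.404 3.105
vertex -1.777 2.742 2.898
endloop
endfacet
facet normal 0.880 -0.023 -0.474
outer loop
vertex -0.932 3.404 3.105
vertex -0.447 3.057 4.021
vertex -0.85 2.333 3.308
endloop
endfacet
facet normal -0.164 -0.882 0.441
outer loop
vertex -1.815 1.986 3.687
vertex -0.992 2.18 4.381
vertex -2.008 2.496 4.635
endloop
endfacet
facet normal -0.769 -0.615 0.174
outer loop
vertex -1.815 1.986 3.687
vertex -2.008 2.496 4.635
vertex -2.493 2.843 3.719
endloop
endfacet
facet normal -0.676 -0.515 -0.526
outer loop
vertex -1.815 1.986 3.687
vertex -2.493 2.843 3.719
vertex -1.777 2.742 2.898
endloop
endfacet
facet normal -0.012 -0.722 -0.692
outer loop
vertex -1.815 1.986 3.687
vertex -1.777 2.742 2.898
vertex -0.85 2.333 3.308
endloop
endfacet
facet normal 0.304 -0.948 -0.095
outer loop
vertex -1.815 1.986 3.687
vertex -0.85 2.333 3.308
vertex -0.992 2.18 4.381
endloop
endfacet
facet normal 0.099 -0.410 0.907
outer loop
vertex -2.008 2.496 4.635
vertex -0.992 2.18 4.381
vertex -1.163 3.158 4.842
endloop
endfacet
facet normal -0.880 0.023 0.474
outer loop
vertex -2.493 2.843 3.719
vertex -2.008 2.496 4.635
vertex -2.09 3.567 4.432
endloop
endfacet
facet normal -0.730 0.183 -0.659
outer loop
vertex -1.777 2.742 2.898
vertex -2.493 2.843 3.719
vertex -1.948 3.72 3.359
endloop
endfacet
facet normal 0.344 -0.149 -0.927
outer loop
vertex -0.85 2.333 3.308
vertex -1.777 2.742 2.898
vertex -0.932 3.404 3.105
endloop
endfacet
facet normal 0.856 -0.516 0.040
outer loop
vertex -0.992 2.18 4.381
vertex -0.85 2.333 3.308
vertex -0.447 3.057 4.021
endloop
endfacet

endsolid


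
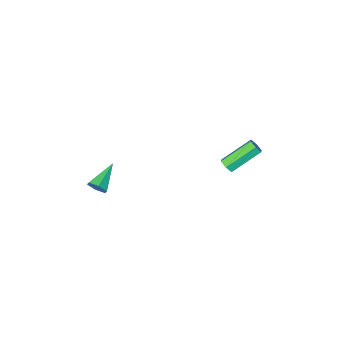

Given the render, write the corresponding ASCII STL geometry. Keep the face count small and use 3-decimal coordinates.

solid 
facet normal 0.838 0.348 -0.420
outer loop
vertex 4.662 -1.935 -3.473
vertex 4.307 -1.671 -3.963
vertex 4.432 -1.318 -3.42
endloop
endfacet
facet normal 0.150 -0.029 0.988
outer loop
vertex 4.662 -1.935 -3.473
vertex 4.432 -1.318 -3.42
vertex 2.773 -2.309 -3.197
endloop
endfacet
facet normal 0.839 0.347 -0.419
outer loop
vertex 4.432 -1.318 -3.42
vertex 4.307 -1.671 -3.963
vertex 4.078 -1.055 -3.911
endloop
endfacet
facet normal -0.338 0.706 0.622
outer loop
vertex 4.432 -1.318 -3.42
vertex 4.078 -1.055 -3.911
vertex 2.773 -2.309 -3.197
endloop
endfacet
facet normal 0.839 0.347 -0.419
outer loop
vertex 4.078 -1.055 -3.911
vertex 4.307 -1.671 -3.963
vertex 3.953 -1.408 -4.454
endloop
endfacet
facet normal -0.738 0.631 -0.240
outer loop
vertex 4.078 -1.055 -3.911
vertex 3.953 -1.408 -4.454
vertex 2.773 -2.309 -3.197
endloop
endfacet
facet normal 0.839 0.349 -0.418
outer loop
vertex 3.953 -1.408 -4.454
vertex 4.307 -1.671 -3.963
vertex 4.183 -2.025 -4.507
endloop
endfacet
facet normal -0.650 -0.179 -0.738
outer loop
vertex 3.953 -1.408 -4.454
vertex 4.183 -2.025 -4.507
vertex 2.773 -2.309 -3.197
endloop
endfacet
facet normal 0.839 0.349 -0.418
outer loop
vertex 4.183 -2.025 -4.507
vertex 4.307 -1.671 -3.963
vertex 4.537 -2.288 -4.016
endloop
endfacet
facet normal -0.162 -0.914 -0.373
outer loop
vertex 4.183 -2.025 -4.507
vertex 4.537 -2.288 -4.016
vertex 2.773 -2.309 -3.197
endloop
endfacet
facet normal 0.838 0.348 -0.420
outer loop
vertex 4.537 -2.288 -4.016
vertex 4.307 -1.671 -3.963
vertex 4.662 -1.935 -3.473
endloop
endfacet
facet normal 0.238 -0.838 0.490
outer loop
vertex 4.537 -2.288 -4.016
vertex 4.662 -1.935 -3.473
vertex 2.773 -2.309 -3.197
endloop
endfacet
facet normal 0.798 -0.220 -0.561
outer loop
vertex -2.366 0.84 -3.582
vertex -2.616 1.026 -4.01
vertex -2.319 1.351 -3.715
endloop
endfacet
facet normal 0.596 0.150 0.789
outer loop
vertex -2.366 0.84 -3.582
vertex -2.319 1.351 -3.715
vertex -4.074 1.309 -2.381
endloop
endfacet
facet normal 0.596 0.150 0.789
outer loop
vertex -4.074 1.309 -2.381
vertex -2.319 1.351 -3.715
vertex -4.027 1.82 -2.514
endloop
endfacet
facet normal -0.799 0.219 0.560
outer loop
vertex -4.074 1.309 -2.381
vertex -4.027 1.82 -2.514
vertex -4.324 1.494 -2.81
endloop
endfacet
facet normal 0.798 -0.219 -0.561
outer loop
vertex -2.319 1.351 -3.715
vertex -2.616 1.026 -4.01
vertex -2.57 1.536 -4.144
endloop
endfacet
facet normal 0.373 0.911 0.175
outer loop
vertex -2.319 1.351 -3.715
vertex -2.57 1.536 -4.144
vertex -4.027 1.82 -2.514
endloop
endfacet
facet normal 0.373 0.911 0.175
outer loop
vertex -4.027 1.82 -2.514
vertex -2.57 1.536 -4.144
vertex -4.278 2.005 -2.943
endloop
endfacet
facet normal -0.798 0.218 0.561
outer loop
vertex -4.027 1.82 -2.514
vertex -4.278 2.005 -2.943
vertex -4.324 1.494 -2.81
endloop
endfacet
facet normal 0.799 -0.219 -0.560
outer loop
vertex -2.57 1.536 -4.144
vertex -2.616 1.026 -4.01
vertex -2.866 1.211 -4.439
endloop
endfacet
facet normal -0.222 0.759 -0.613
outer loop
vertex -2.57 1.536 -4.144
vertex -2.866 1.211 -4.439
vertex -4.278 2.005 -2.943
endloop
endfacet
facet normal -0.222 0.759 -0.613
outer loop
vertex -4.278 2.005 -2.943
vertex -2.866 1.211 -4.439
vertex -4.574 1.68 -3.238
endloop
endfacet
facet normal -0.799 0.218 0.561
outer loop
vertex -4.278 2.005 -2.943
vertex -4.574 1.68 -3.238
vertex -4.324 1.494 -2.81
endloop
endfacet
facet normal 0.799 -0.219 -0.560
outer loop
vertex -2.866 1.211 -4.439
vertex -2.616 1.026 -4.01
vertex -2.913 0.7 -4.306
endloop
endfacet
facet normal -0.596 -0.150 -0.789
outer loop
vertex -2.866 1.211 -4.439
vertex -2.913 0.7 -4.306
vertex -4.574 1.68 -3.238
endloop
endfacet
facet normal -0.596 -0.150 -0.789
outer loop
vertex -4.574 1.68 -3.238
vertex -2.913 0.7 -4.306
vertex -4.621 1.169 -3.105
endloop
endfacet
facet normal -0.798 0.220 0.561
outer loop
vertex -4.574 1.68 -3.238
vertex -4.621 1.169 -3.105
vertex -4.324 1.494 -2.81
endloop
endfacet
facet normal 0.798 -0.218 -0.561
outer loop
vertex -2.913 0.7 -4.306
vertex -2.616 1.026 -4.01
vertex -2.662 0.515 -3.877
endloop
endfacet
facet normal -0.373 -0.911 -0.175
outer loop
vertex -2.913 0.7 -4.306
vertex -2.662 0.515 -3.877
vertex -4.621 1.169 -3.105
endloop
endfacet
facet normal -0.373 -0.911 -0.175
outer loop
vertex -4.621 1.169 -3.105
vertex -2.662 0.515 -3.877
vertex -4.37 0.984 -2.676
endloop
endfacet
facet normal -0.798 0.219 0.561
outer loop
vertex -4.621 1.169 -3.105
vertex -4.37 0.984 -2.676
vertex -4.324 1.494 -2.81
endloop
endfacet
facet normal 0.799 -0.218 -0.561
outer loop
vertex -2.662 0.515 -3.877
vertex -2.616 1.026 -4.01
vertex -2.366 0.84 -3.582
endloop
endfacet
facet normal 0.222 -0.759 0.613
outer loop
vertex -2.662 0.515 -3.877
vertex -2.366 0.84 -3.582
vertex -4.37 0.984 -2.676
endloop
endfacet
facet normal 0.222 -0.759 0.613
outer loop
vertex -4.37 0.984 -2.676
vertex -2.366 0.84 -3.582
vertex -4.074 1.309 -2.381
endloop
endfacet
facet normal -0.799 0.219 0.560
outer loop
vertex -4.37 0.984 -2.676
vertex -4.074 1.309 -2.381
vertex -4.324 1.494 -2.81
endloop
endfacet

endsolid


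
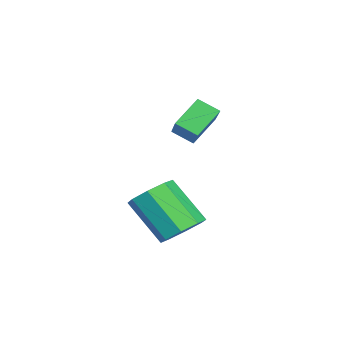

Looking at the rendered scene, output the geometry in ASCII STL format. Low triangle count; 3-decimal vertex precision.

solid 
facet normal 0.252 0.610 -0.751
outer loop
vertex 1.562 -0.098 -2.954
vertex 1.184 -0.657 -3.535
vertex 0.904 0.043 -3.06
endloop
endfacet
facet normal 0.060 0.764 0.642
outer loop
vertex 1.562 -0.098 -2.954
vertex 0.904 0.043 -3.06
vertex 1.055 -1.325 -1.445
endloop
endfacet
facet normal 0.060 0.764 0.642
outer loop
vertex 1.055 -1.325 -1.445
vertex 0.904 0.043 -3.06
vertex 0.397 -1.184 -1.551
endloop
endfacet
facet normal -0.252 -0.610 0.751
outer loop
vertex 1.055 -1.325 -1.445
vertex 0.397 -1.184 -1.551
vertex 0.676 -1.883 -2.025
endloop
endfacet
facet normal 0.253 0.610 -0.751
outer loop
vertex 0.904 0.043 -3.06
vertex 1.184 -0.657 -3.535
vertex 0.41 -0.226 -3.445
endloop
endfacet
facet normal -0.641 0.687 0.343
outer loop
vertex 0.904 0.043 -3.06
vertex 0.41 -0.226 -3.445
vertex 0.397 -1.184 -1.551
endloop
endfacet
facet normal -0.641 0.687 0.343
outer loop
vertex 0.397 -1.184 -1.551
vertex 0.41 -0.226 -3.445
vertex -0.097 -1.453 -1.935
endloop
endfacet
facet normal -0.252 -0.610 0.751
outer loop
vertex 0.397 -1.184 -1.551
vertex -0.097 -1.453 -1.935
vertex 0.676 -1.883 -2.025
endloop
endfacet
facet normal 0.252 0.610 -0.751
outer loop
vertex 0.41 -0.226 -3.445
vertex 1.184 -0.657 -3.535
vertex 0.369 -0.747 -3.882
endloop
endfacet
facet normal -0.966 0.207 -0.156
outer loop
vertex 0.41 -0.226 -3.445
vertex 0.369 -0.747 -3.882
vertex -0.097 -1.453 -1.935
endloop
endfacet
facet normal -0.966 0.207 -0.156
outer loop
vertex -0.097 -1.453 -1.935
vertex 0.369 -0.747 -3.882
vertex -0.138 -1.973 -2.372
endloop
endfacet
facet normal -0.252 -0.611 0.750
outer loop
vertex -0.097 -1.453 -1.935
vertex -0.138 -1.973 -2.372
vertex 0.676 -1.883 -2.025
endloop
endfacet
facet normal 0.253 0.609 -0.751
outer loop
vertex 0.369 -0.747 -3.882
vertex 1.184 -0.657 -3.535
vertex 0.805 -1.215 -4.115
endloop
endfacet
facet normal -0.725 -0.395 -0.564
outer loop
vertex 0.369 -0.747 -3.882
vertex 0.805 -1.215 -4.115
vertex -0.138 -1.973 -2.372
endloop
endfacet
facet normal -0.726 -0.394 -0.564
outer loop
vertex -0.138 -1.973 -2.372
vertex 0.805 -1.215 -4.115
vertex 0.298 -2.442 -2.606
endloop
endfacet
facet normal -0.253 -0.610 0.751
outer loop
vertex -0.138 -1.973 -2.372
vertex 0.298 -2.442 -2.606
vertex 0.676 -1.883 -2.025
endloop
endfacet
facet normal 0.252 0.610 -0.751
outer loop
vertex 0.805 -1.215 -4.115
vertex 1.184 -0.657 -3.535
vertex 1.463 -1.356 -4.009
endloop
endfacet
facet normal -0.060 -0.764 -0.642
outer loop
vertex 0.805 -1.215 -4.115
vertex 1.463 -1.356 -4.009
vertex 0.298 -2.442 -2.606
endloop
endfacet
facet normal -0.060 -0.764 -0.642
outer loop
vertex 0.298 -2.442 -2.606
vertex 1.463 -1.356 -4.009
vertex 0.956 -2.583 -2.5
endloop
endfacet
facet normal -0.252 -0.610 0.751
outer loop
vertex 0.298 -2.442 -2.606
vertex 0.956 -2.583 -2.5
vertex 0.676 -1.883 -2.025
endloop
endfacet
facet normal 0.252 0.610 -0.751
outer loop
vertex 1.463 -1.356 -4.009
vertex 1.184 -0.657 -3.535
vertex 1.957 -1.087 -3.625
endloop
endfacet
facet normal 0.641 -0.687 -0.343
outer loop
vertex 1.463 -1.356 -4.009
vertex 1.957 -1.087 -3.625
vertex 0.956 -2.583 -2.5
endloop
endfacet
facet normal 0.641 -0.687 -0.343
outer loop
vertex 0.956 -2.583 -2.5
vertex 1.957 -1.087 -3.625
vertex 1.45 -2.314 -2.115
endloop
endfacet
facet normal -0.253 -0.610 0.751
outer loop
vertex 0.956 -2.583 -2.5
vertex 1.45 -2.314 -2.115
vertex 0.676 -1.883 -2.025
endloop
endfacet
facet normal 0.252 0.611 -0.750
outer loop
vertex 1.957 -1.087 -3.625
vertex 1.184 -0.657 -3.535
vertex 1.998 -0.567 -3.188
endloop
endfacet
facet normal 0.966 -0.207 0.156
outer loop
vertex 1.957 -1.087 -3.625
vertex 1.998 -0.567 -3.188
vertex 1.45 -2.314 -2.115
endloop
endfacet
facet normal 0.966 -0.207 0.156
outer loop
vertex 1.45 -2.314 -2.115
vertex 1.998 -0.567 -3.188
vertex 1.491 -1.793 -1.678
endloop
endfacet
facet normal -0.252 -0.610 0.751
outer loop
vertex 1.45 -2.314 -2.115
vertex 1.491 -1.793 -1.678
vertex 0.676 -1.883 -2.025
endloop
endfacet
facet normal 0.253 0.610 -0.751
outer loop
vertex 1.998 -0.567 -3.188
vertex 1.184 -0.657 -3.535
vertex 1.562 -0.098 -2.954
endloop
endfacet
facet normal 0.726 0.394 0.564
outer loop
vertex 1.998 -0.567 -3.188
vertex 1.562 -0.098 -2.954
vertex 1.491 -1.793 -1.678
endloop
endfacet
facet normal 0.725 0.395 0.564
outer loop
vertex 1.491 -1.793 -1.678
vertex 1.562 -0.098 -2.954
vertex 1.055 -1.325 -1.445
endloop
endfacet
facet normal -0.253 -0.609 0.751
outer loop
vertex 1.491 -1.793 -1.678
vertex 1.055 -1.325 -1.445
vertex 0.676 -1.883 -2.025
endloop
endfacet
facet normal -0.821 -0.247 -0.514
outer loop
vertex -2.298 -1.809 -0.335
vertex -3.057 -1.194 0.581
vertex -2.236 -1.025 -0.811
endloop
endfacet
facet normal 0.567 -0.460 -0.683
outer loop
vertex -0.783 -0.586 0.099
vertex -2.298 -1.809 -0.335
vertex -2.236 -1.025 -0.811
endloop
endfacet
facet normal -0.821 -0.248 -0.514
outer loop
vertex -2.236 -1.025 -0.811
vertex -3.057 -1.194 0.581
vertex -2.996 -0.409 0.105
endloop
endfacet
facet normal 0.067 0.853 -0.518
outer loop
vertex -2.996 -0.409 0.105
vertex -0.783 -0.586 0.099
vertex -2.236 -1.025 -0.811
endloop
endfacet
facet normal -0.066 -0.853 0.518
outer loop
vertex -2.298 -1.809 -0.335
vertex -1.604 -0.755 1.491
vertex -3.057 -1.194 0.581
endloop
endfacet
facet normal 0.567 -0.459 -0.684
outer loop
vertex -0.844 -1.371 0.575
vertex -2.298 -1.809 -0.335
vertex -0.783 -0.586 0.099
endloop
endfacet
facet normal -0.067 -0.853 0.518
outer loop
vertex -0.844 -1.371 0.575
vertex -1.604 -0.755 1.491
vertex -2.298 -1.809 -0.335
endloop
endfacet
facet normal -0.567 0.459 0.684
outer loop
vertex -3.057 -1.194 0.581
vertex -1.604 -0.755 1.491
vertex -2.996 -0.409 0.105
endloop
endfacet
facet normal 0.067 0.853 -0.517
outer loop
vertex -1.542 0.029 1.015
vertex -0.783 -0.586 0.099
vertex -2.996 -0.409 0.105
endloop
endfacet
facet normal -0.566 0.460 0.684
outer loop
vertex -2.996 -0.409 0.105
vertex -1.604 -0.755 1.491
vertex -1.542 0.029 1.015
endloop
endfacet
facet normal 0.821 0.248 0.514
outer loop
vertex -1.542 0.029 1.015
vertex -0.844 -1.371 0.575
vertex -0.783 -0.586 0.099
endloop
endfacet
facet normal 0.821 0.248 0.515
outer loop
vertex -1.604 -0.755 1.491
vertex -0.844 -1.371 0.575
vertex -1.542 0.029 1.015
endloop
endfacet

endsolid
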